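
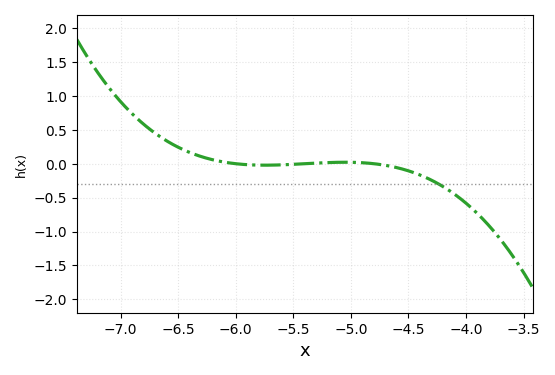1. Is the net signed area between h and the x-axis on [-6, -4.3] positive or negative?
negative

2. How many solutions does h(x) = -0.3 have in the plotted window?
1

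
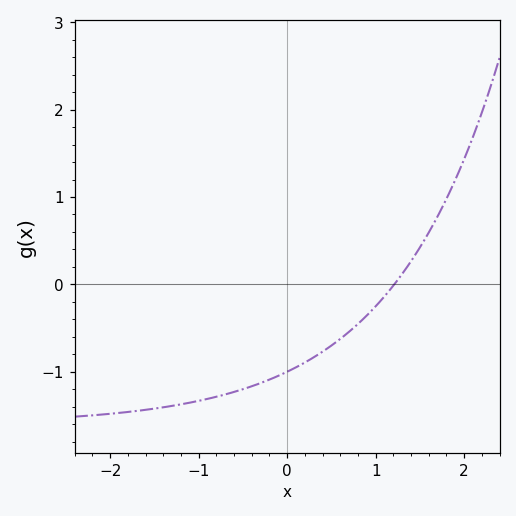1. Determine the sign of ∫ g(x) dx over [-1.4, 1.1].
negative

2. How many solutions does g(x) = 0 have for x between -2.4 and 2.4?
1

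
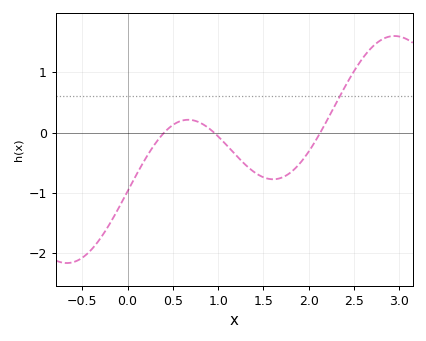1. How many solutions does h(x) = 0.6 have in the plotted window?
1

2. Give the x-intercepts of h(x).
0.4, 1, 2.1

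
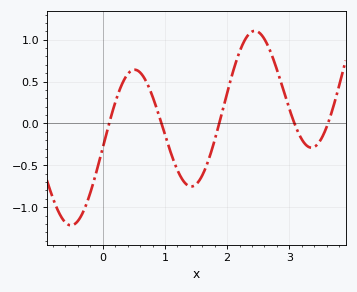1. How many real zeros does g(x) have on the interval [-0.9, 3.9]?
5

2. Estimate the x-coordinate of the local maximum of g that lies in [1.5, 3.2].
2.44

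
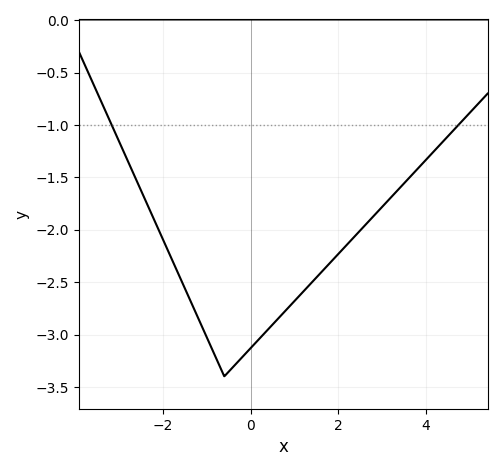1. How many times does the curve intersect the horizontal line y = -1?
2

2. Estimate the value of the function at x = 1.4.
-2.5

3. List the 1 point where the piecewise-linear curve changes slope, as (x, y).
(-0.6, -3.4)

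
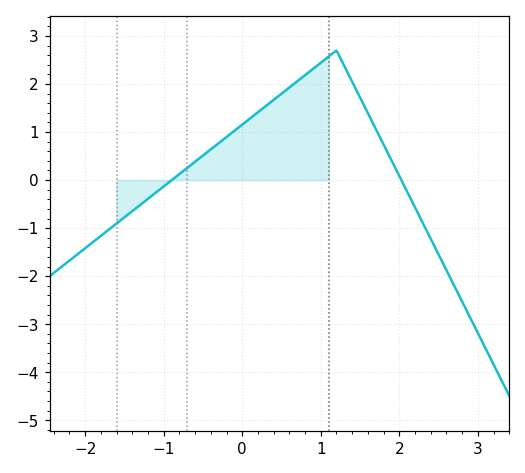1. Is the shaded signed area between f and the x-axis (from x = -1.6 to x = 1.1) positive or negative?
positive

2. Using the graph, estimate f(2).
0.1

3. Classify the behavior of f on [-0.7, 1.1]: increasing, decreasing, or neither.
increasing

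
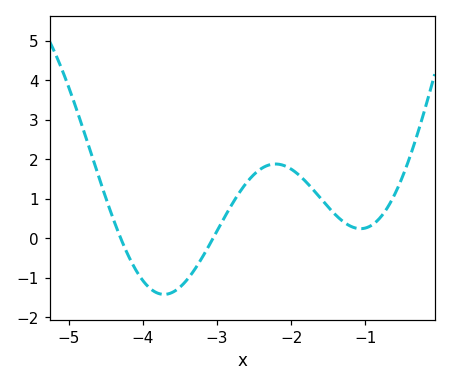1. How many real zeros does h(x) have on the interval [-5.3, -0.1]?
2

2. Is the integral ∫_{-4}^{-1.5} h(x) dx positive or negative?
positive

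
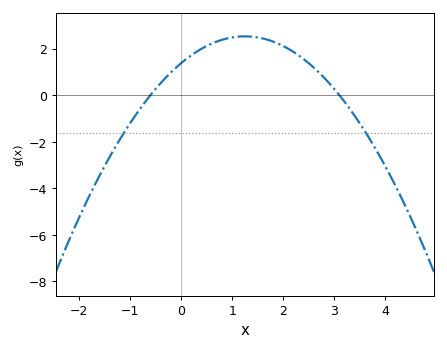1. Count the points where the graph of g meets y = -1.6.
2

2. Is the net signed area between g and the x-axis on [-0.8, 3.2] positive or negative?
positive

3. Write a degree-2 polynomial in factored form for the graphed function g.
y = -0.74(x + 0.6)(x - 3.1)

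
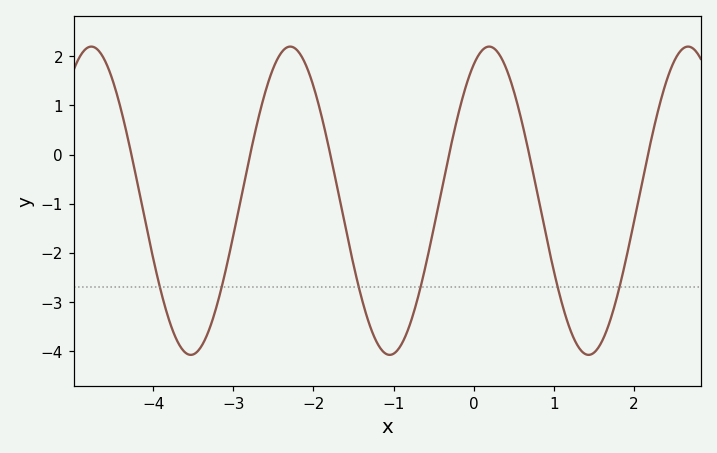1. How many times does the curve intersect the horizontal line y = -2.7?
6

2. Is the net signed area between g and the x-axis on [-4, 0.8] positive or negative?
negative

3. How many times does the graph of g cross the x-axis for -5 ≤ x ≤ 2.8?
6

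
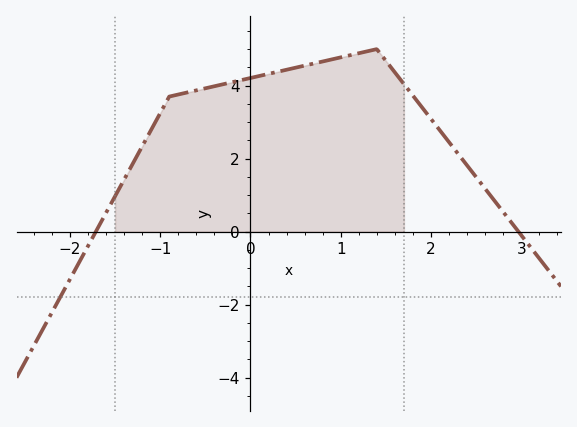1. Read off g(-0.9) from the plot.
3.7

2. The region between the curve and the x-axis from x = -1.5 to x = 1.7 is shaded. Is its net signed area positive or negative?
positive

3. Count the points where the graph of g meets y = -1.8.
1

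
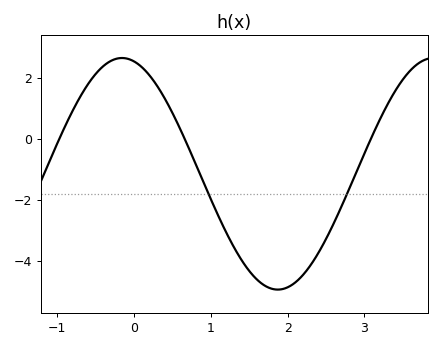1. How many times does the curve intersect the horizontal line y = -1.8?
2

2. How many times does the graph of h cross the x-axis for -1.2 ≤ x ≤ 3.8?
3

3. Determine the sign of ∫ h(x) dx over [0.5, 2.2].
negative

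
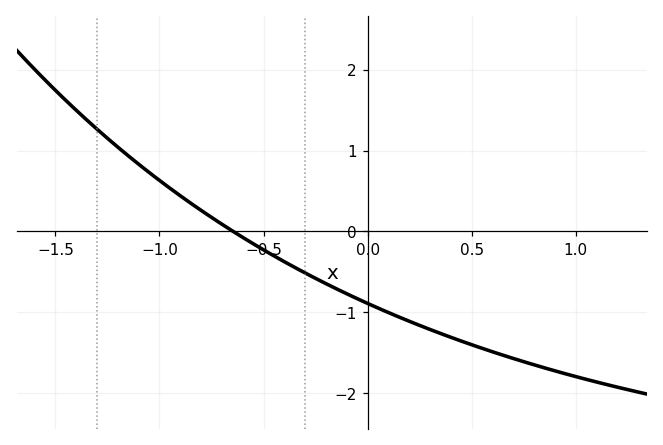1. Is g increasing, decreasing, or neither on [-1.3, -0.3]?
decreasing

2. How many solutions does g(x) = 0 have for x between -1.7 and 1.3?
1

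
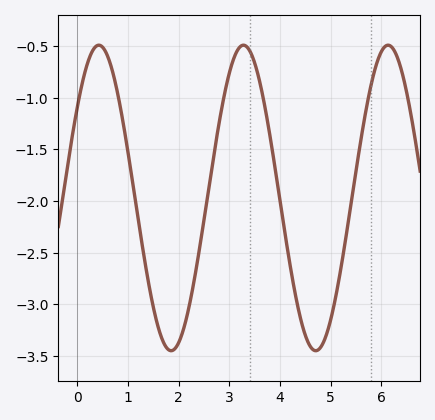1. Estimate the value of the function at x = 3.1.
-0.6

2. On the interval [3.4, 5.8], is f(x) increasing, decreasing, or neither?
neither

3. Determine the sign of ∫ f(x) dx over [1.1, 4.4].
negative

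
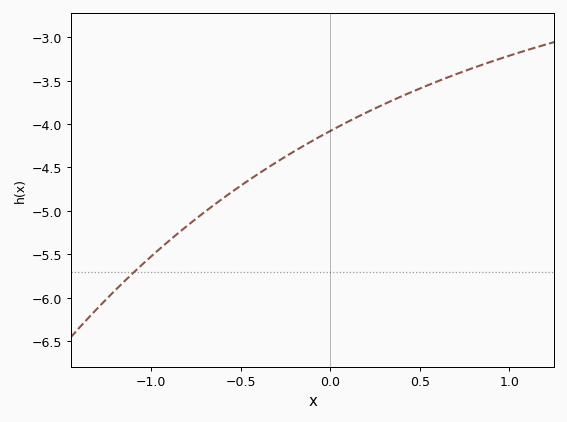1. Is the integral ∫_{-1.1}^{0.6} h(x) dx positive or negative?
negative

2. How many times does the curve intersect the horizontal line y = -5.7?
1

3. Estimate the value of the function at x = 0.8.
-3.35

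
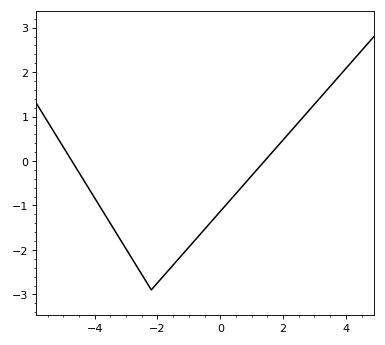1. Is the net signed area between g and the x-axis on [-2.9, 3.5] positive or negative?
negative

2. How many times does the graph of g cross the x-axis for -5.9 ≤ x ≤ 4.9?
2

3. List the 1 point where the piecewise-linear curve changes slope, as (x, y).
(-2.2, -2.9)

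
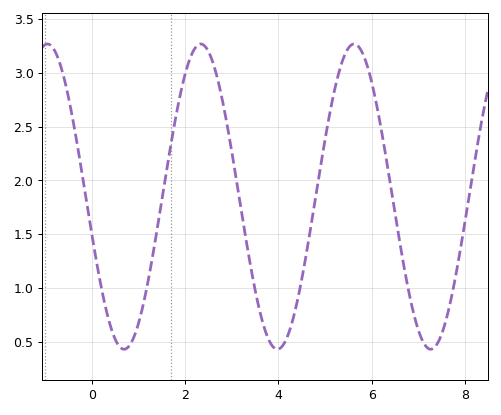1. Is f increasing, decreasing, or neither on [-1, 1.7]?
neither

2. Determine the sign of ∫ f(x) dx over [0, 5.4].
positive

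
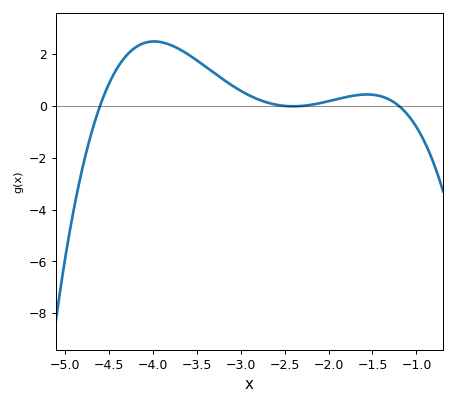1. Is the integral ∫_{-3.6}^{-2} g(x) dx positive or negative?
positive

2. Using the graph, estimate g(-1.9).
0.263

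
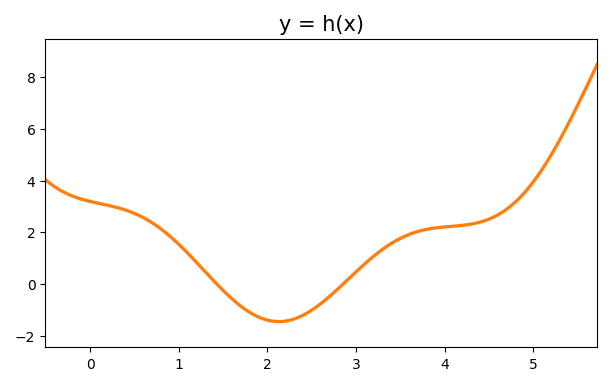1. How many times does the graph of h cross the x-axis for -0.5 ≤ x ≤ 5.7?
2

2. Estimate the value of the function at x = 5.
3.94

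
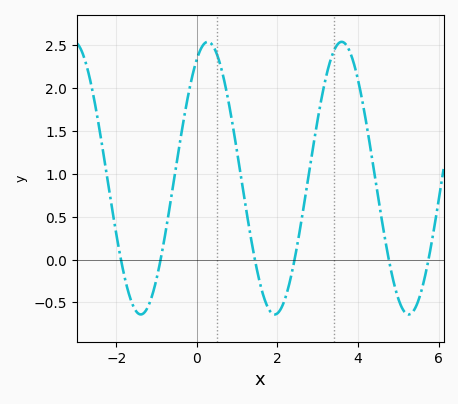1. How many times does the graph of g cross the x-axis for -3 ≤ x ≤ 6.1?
6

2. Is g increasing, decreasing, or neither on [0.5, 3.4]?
neither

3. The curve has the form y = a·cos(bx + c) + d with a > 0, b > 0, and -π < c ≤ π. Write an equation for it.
y = 1.59cos(1.9x - 0.51) + 0.95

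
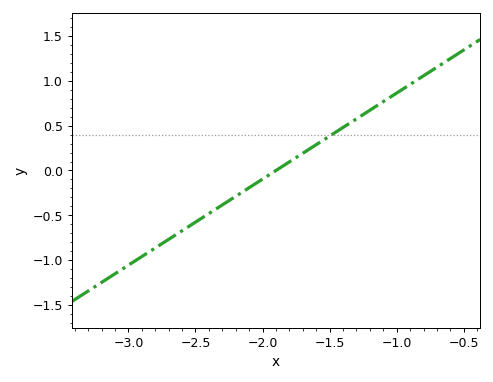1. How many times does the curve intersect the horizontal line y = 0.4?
1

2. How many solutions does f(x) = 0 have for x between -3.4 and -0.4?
1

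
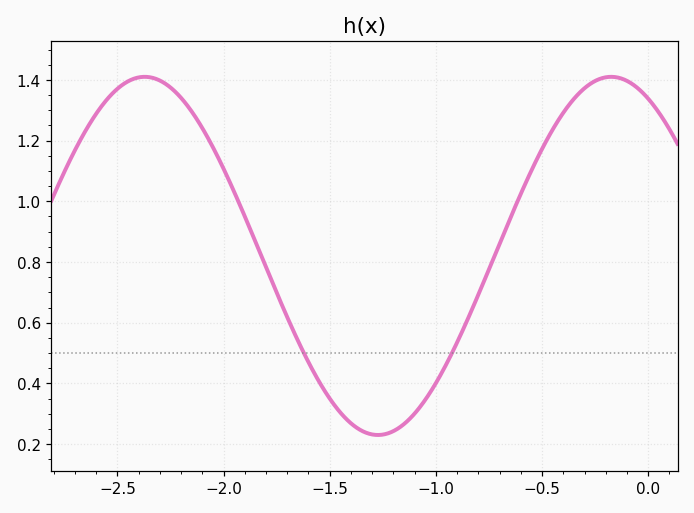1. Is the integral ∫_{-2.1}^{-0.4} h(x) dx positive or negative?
positive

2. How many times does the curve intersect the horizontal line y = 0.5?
2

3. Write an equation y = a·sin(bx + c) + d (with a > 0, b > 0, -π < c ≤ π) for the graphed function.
y = 0.59sin(2.9x + 2.1) + 0.82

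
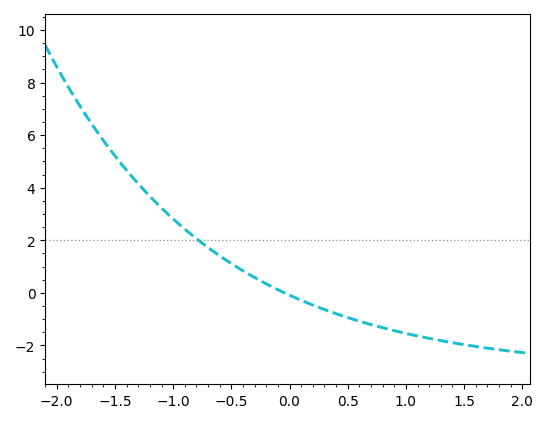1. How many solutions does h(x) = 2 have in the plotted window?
1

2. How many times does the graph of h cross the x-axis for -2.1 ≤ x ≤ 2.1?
1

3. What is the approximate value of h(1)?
-1.6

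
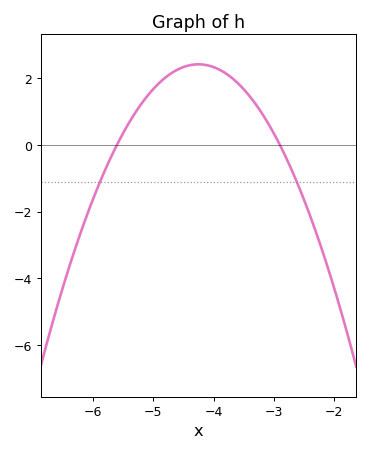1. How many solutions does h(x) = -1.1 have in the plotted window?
2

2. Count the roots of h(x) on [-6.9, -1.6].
2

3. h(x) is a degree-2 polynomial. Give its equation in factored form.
y = -1.33(x + 5.6)(x + 2.9)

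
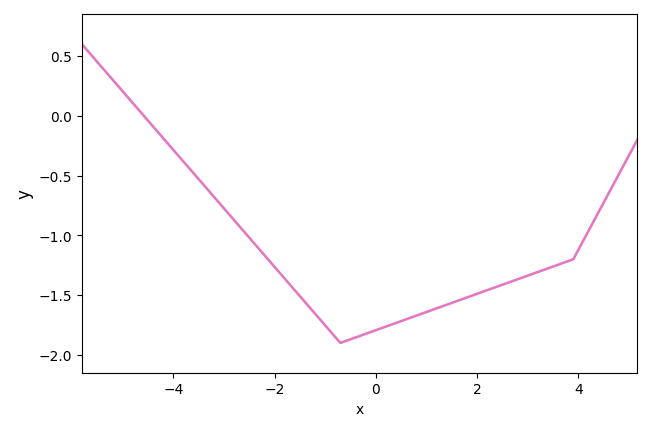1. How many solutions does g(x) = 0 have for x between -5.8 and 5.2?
1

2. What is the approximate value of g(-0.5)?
-1.87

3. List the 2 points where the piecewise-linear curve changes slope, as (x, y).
(-0.7, -1.9); (3.9, -1.2)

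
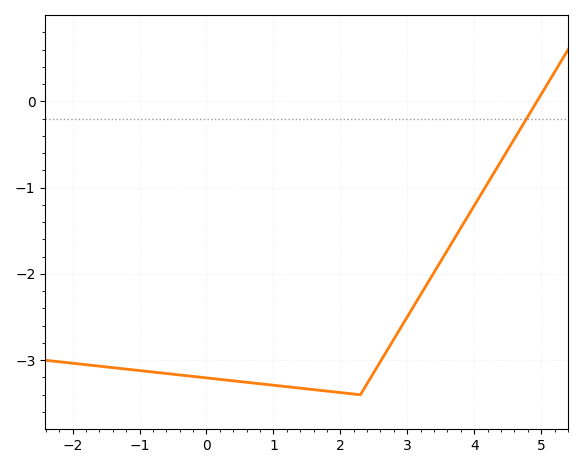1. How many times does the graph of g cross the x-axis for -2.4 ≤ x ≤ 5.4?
1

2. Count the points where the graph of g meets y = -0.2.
1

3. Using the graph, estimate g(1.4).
-3.3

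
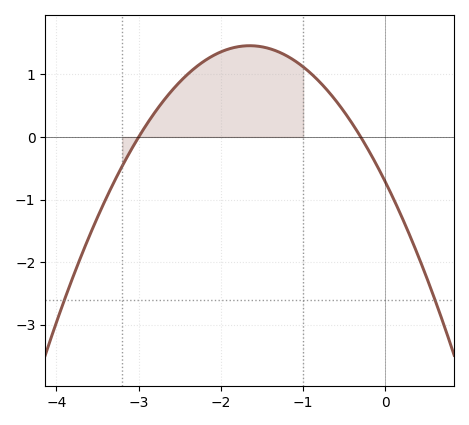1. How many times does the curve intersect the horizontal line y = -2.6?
2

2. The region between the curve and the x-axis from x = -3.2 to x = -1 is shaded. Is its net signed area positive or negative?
positive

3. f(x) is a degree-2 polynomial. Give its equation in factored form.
y = -0.8(x + 3)(x + 0.3)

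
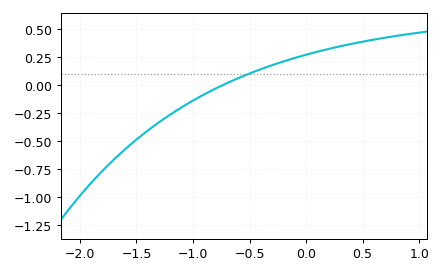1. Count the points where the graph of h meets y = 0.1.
1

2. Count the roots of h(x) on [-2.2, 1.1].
1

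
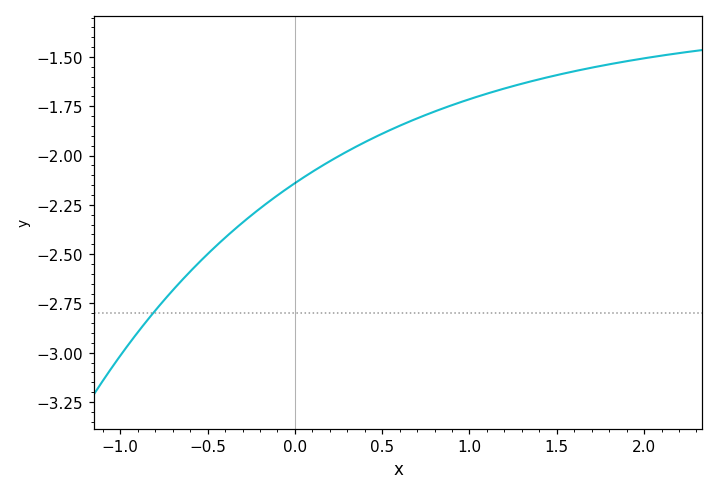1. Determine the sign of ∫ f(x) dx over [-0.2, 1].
negative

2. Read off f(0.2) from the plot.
-2.02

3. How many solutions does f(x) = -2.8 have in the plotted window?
1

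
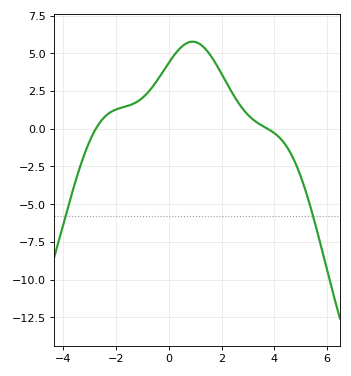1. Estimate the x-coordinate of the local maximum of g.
0.8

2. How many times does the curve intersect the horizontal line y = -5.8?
2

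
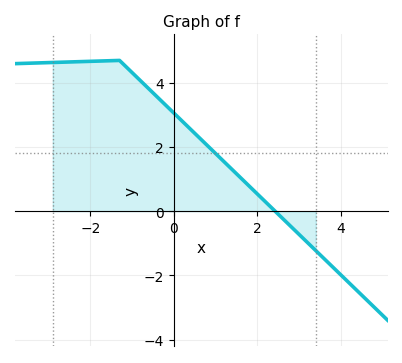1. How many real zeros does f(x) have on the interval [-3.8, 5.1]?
1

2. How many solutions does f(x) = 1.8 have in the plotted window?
1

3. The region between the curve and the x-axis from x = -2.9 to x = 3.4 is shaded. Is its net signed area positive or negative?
positive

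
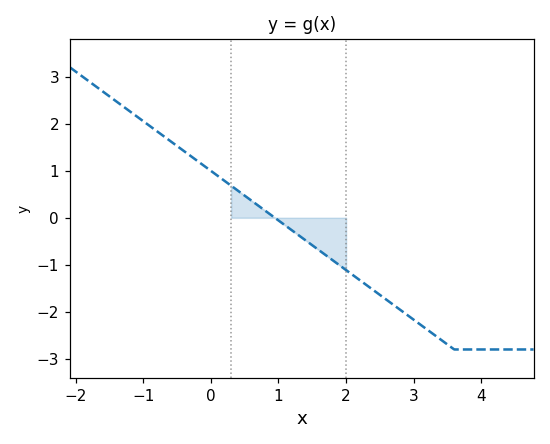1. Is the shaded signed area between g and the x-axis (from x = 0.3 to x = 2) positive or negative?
negative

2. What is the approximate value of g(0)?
0.999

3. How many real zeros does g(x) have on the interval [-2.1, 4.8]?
1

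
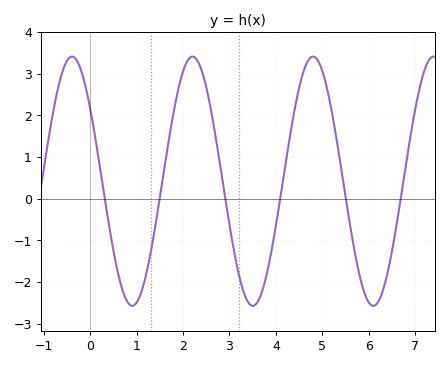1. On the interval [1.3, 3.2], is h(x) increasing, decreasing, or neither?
neither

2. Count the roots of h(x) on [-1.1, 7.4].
6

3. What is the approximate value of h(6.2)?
-2.48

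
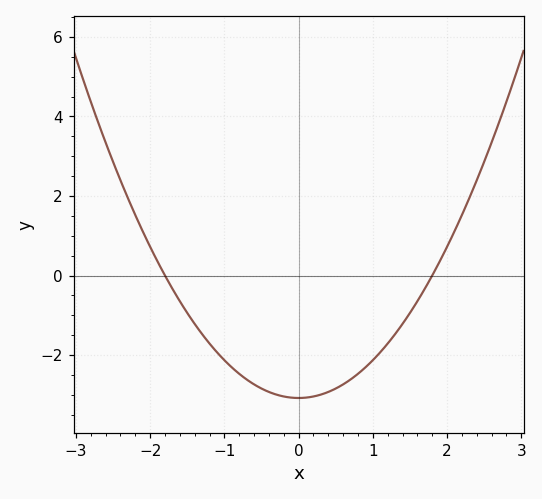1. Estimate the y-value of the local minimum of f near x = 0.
-3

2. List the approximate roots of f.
-1.8, 1.8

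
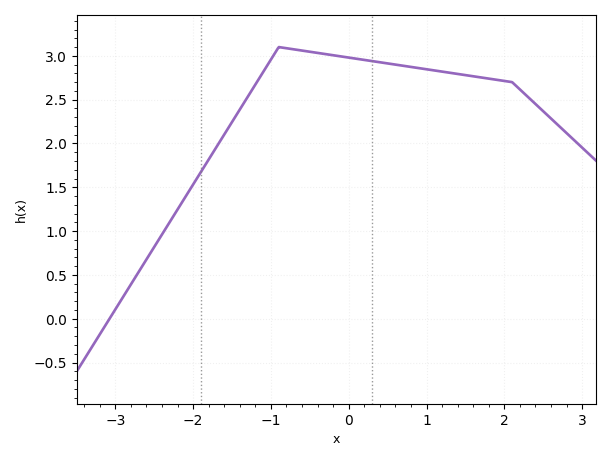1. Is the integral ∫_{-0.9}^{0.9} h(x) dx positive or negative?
positive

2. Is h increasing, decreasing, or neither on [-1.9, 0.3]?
neither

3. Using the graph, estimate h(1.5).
2.78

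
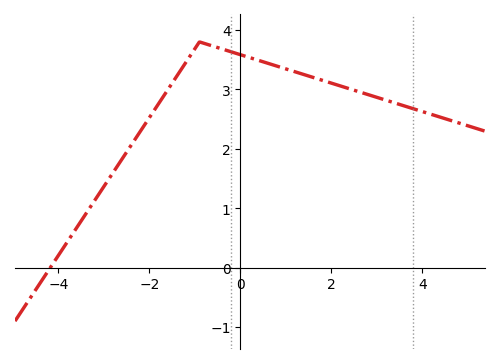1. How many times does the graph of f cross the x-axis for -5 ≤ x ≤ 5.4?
1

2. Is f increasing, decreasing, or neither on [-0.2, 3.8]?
decreasing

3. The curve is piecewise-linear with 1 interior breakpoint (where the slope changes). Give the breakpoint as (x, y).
(-0.9, 3.8)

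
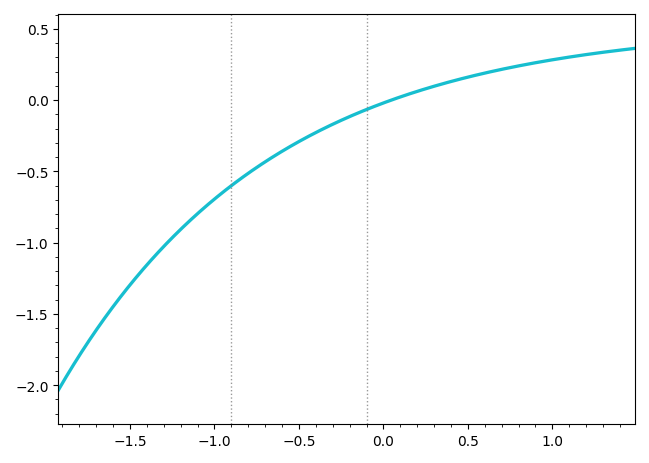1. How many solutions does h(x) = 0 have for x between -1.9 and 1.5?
1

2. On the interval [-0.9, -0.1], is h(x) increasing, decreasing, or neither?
increasing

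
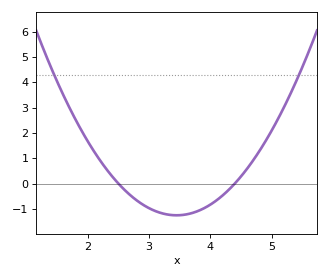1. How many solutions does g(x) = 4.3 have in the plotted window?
2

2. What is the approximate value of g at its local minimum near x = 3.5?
-1.3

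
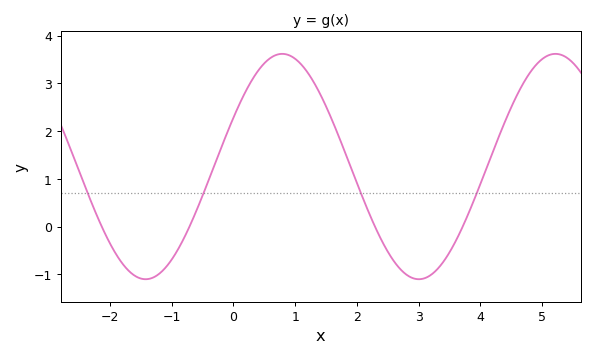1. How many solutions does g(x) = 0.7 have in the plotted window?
4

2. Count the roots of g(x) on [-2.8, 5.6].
4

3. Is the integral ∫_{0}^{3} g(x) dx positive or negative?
positive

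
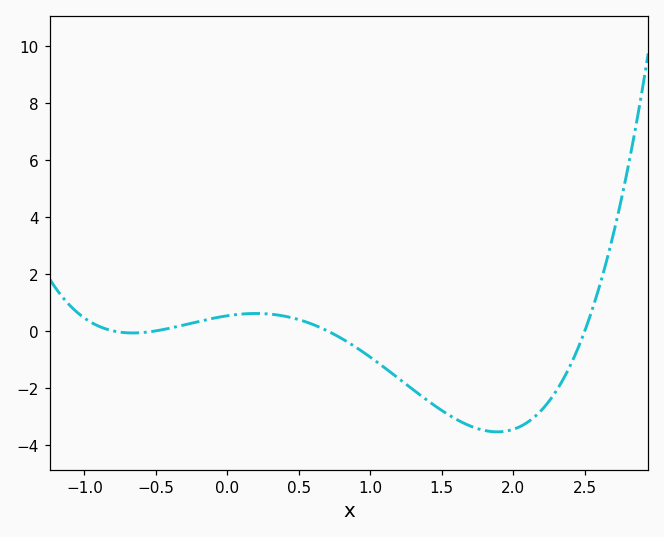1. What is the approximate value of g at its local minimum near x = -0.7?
0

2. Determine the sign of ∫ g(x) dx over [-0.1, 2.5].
negative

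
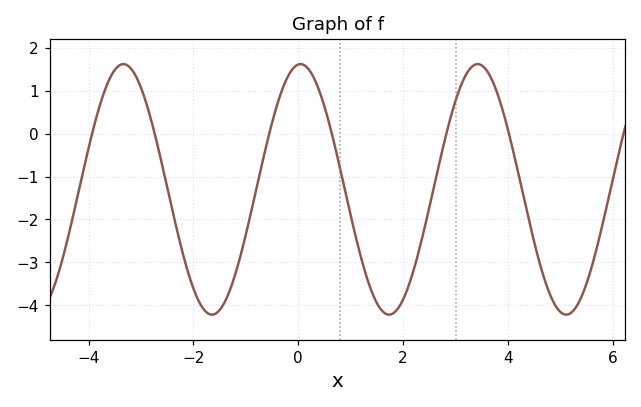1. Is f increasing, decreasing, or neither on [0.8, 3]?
neither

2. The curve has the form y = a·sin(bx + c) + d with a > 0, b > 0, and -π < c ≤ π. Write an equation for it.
y = 2.92sin(1.9x + 1.5) - 1.3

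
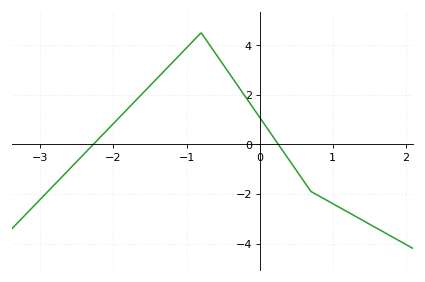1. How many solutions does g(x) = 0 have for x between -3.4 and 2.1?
2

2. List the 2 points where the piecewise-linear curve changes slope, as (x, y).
(-0.8, 4.5); (0.7, -1.9)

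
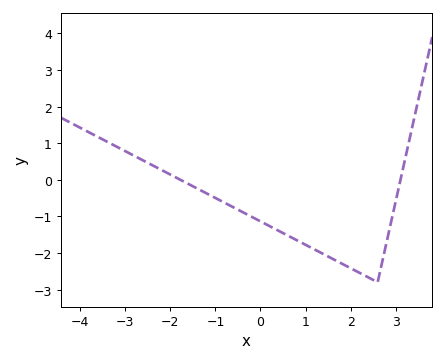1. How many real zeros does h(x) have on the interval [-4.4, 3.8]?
2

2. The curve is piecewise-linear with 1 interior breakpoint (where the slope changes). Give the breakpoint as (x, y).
(2.6, -2.8)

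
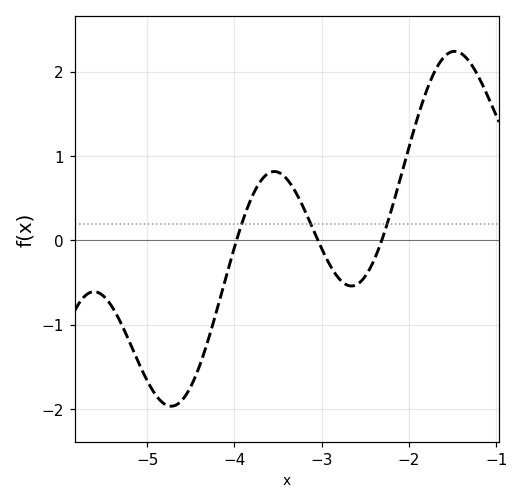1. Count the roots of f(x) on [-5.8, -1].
3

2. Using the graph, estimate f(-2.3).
0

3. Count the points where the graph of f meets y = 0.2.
3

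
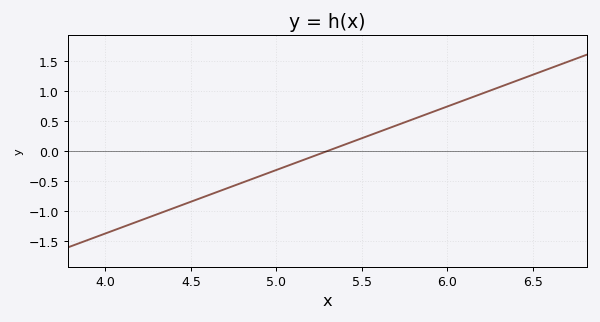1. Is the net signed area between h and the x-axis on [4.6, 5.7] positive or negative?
negative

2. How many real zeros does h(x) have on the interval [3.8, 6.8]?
1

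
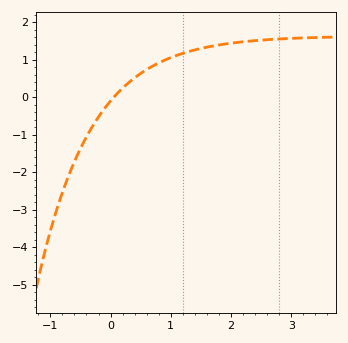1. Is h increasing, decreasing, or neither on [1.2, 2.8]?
increasing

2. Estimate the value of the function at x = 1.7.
1.36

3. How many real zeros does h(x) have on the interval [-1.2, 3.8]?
1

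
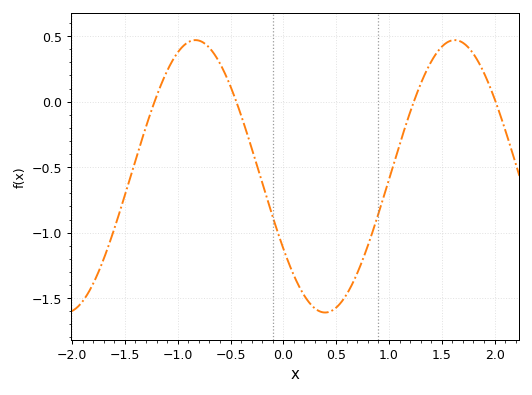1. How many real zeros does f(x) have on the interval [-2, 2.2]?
4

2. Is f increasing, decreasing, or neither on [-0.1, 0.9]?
neither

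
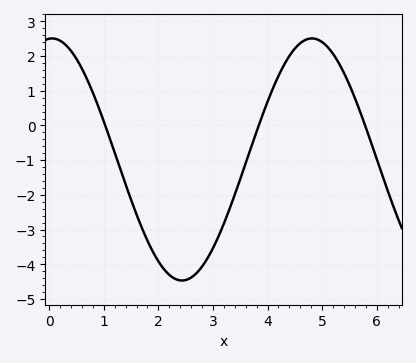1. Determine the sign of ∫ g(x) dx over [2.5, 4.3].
negative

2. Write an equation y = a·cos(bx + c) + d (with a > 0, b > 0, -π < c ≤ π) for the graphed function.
y = 3.49cos(1.32x - 0.07) - 0.98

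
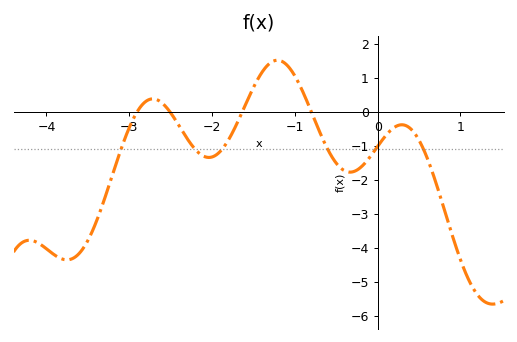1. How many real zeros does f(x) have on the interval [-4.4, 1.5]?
4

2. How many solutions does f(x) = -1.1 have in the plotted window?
6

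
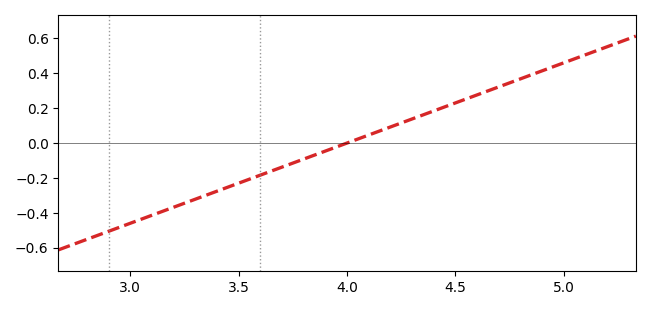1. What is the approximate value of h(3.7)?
-0.138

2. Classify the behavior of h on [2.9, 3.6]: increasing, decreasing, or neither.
increasing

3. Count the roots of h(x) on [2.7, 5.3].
1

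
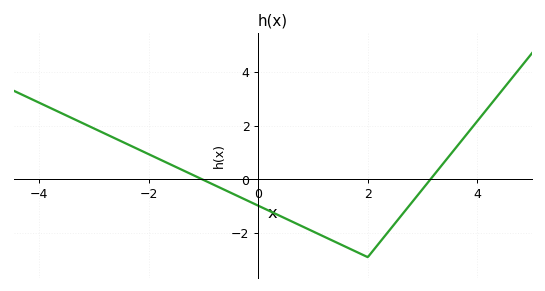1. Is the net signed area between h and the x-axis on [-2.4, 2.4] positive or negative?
negative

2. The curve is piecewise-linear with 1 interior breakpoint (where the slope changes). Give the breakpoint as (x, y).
(2, -2.9)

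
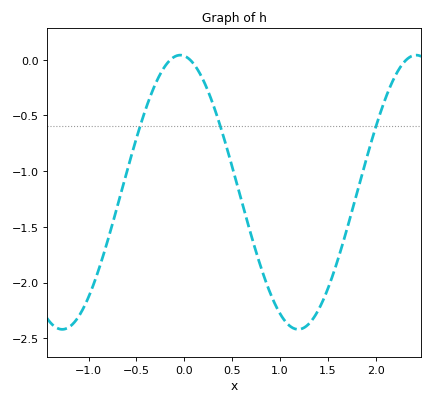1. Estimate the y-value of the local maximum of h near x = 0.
0.04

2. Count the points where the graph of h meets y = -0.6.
3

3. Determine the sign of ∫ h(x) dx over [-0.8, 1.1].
negative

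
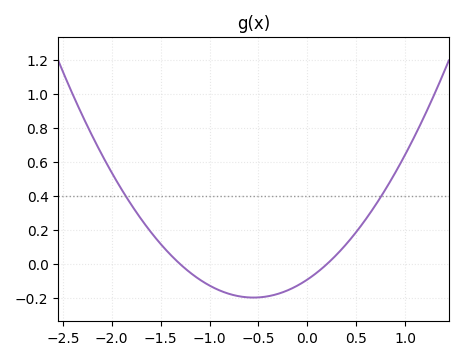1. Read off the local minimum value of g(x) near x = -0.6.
-0.2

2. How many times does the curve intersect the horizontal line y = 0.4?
2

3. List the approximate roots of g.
-1.3, 0.2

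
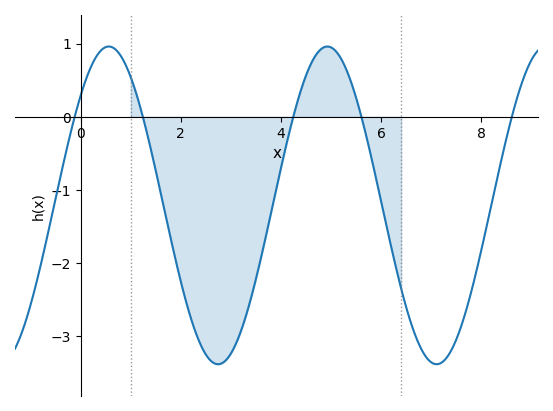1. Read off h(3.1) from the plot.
-3.1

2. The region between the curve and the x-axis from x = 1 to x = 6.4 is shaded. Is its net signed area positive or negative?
negative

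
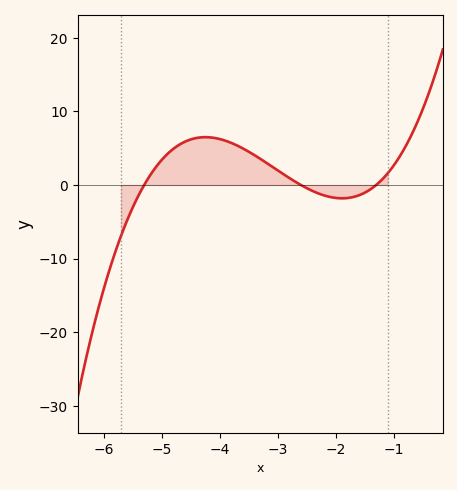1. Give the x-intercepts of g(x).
-5.3, -2.6, -1.3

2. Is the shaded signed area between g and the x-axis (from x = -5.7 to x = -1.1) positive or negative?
positive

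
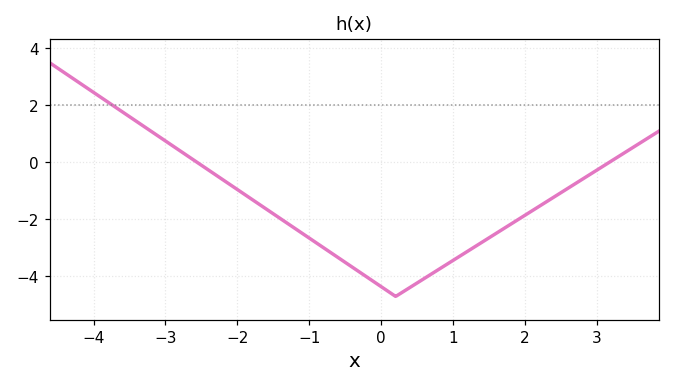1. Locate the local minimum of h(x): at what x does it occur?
0.201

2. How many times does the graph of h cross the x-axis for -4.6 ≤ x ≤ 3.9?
2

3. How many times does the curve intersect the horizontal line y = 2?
1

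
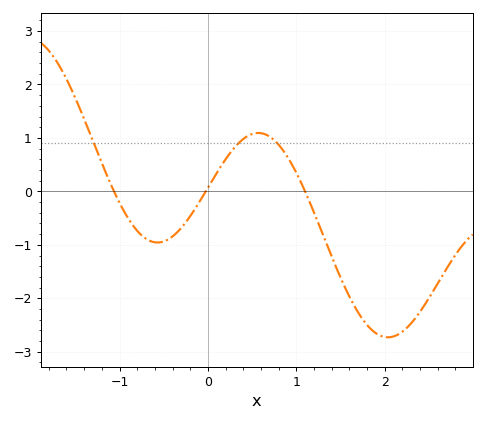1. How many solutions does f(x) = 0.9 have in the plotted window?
3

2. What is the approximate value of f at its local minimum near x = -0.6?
-1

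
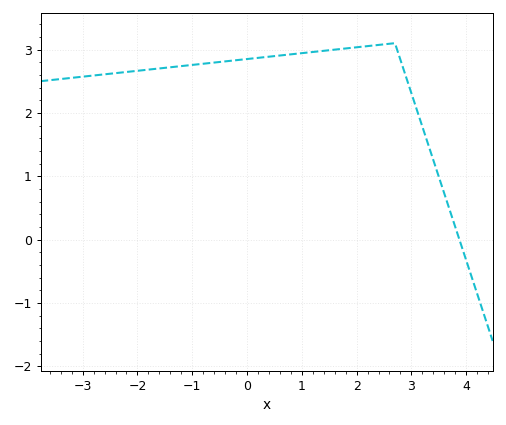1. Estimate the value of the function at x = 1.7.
3.01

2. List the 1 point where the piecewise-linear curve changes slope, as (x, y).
(2.7, 3.1)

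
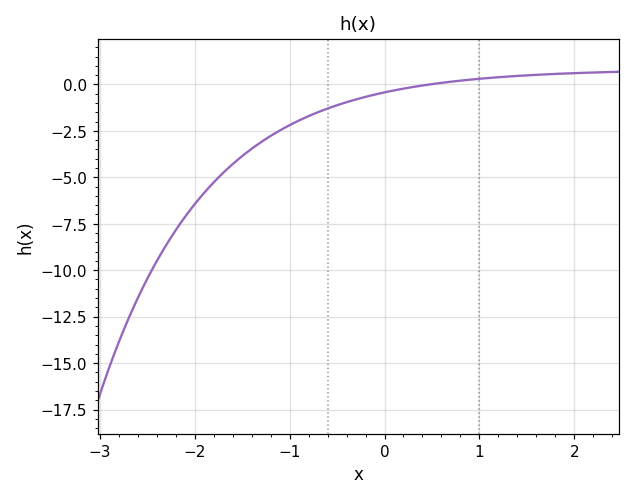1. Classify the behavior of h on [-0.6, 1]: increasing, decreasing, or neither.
increasing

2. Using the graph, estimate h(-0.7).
-1.49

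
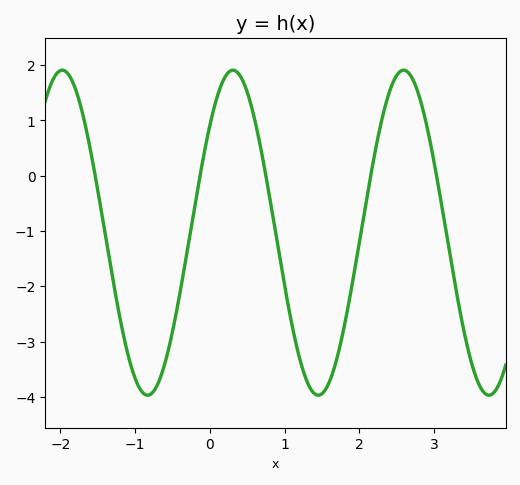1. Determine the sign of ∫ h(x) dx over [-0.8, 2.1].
negative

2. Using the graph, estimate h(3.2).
-1.3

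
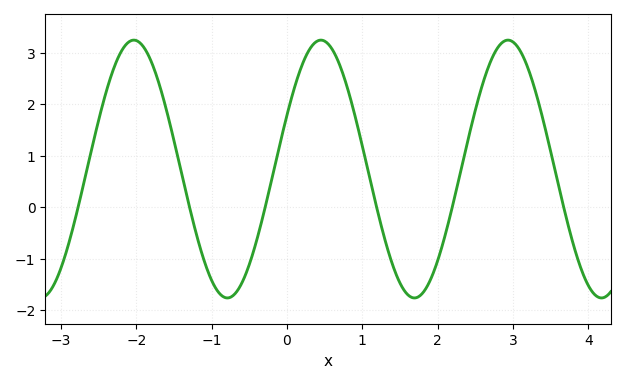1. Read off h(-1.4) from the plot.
0.662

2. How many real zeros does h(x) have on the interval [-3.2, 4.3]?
6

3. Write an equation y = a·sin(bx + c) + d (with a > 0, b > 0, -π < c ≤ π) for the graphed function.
y = 2.5sin(2.53x + 0.432) + 0.74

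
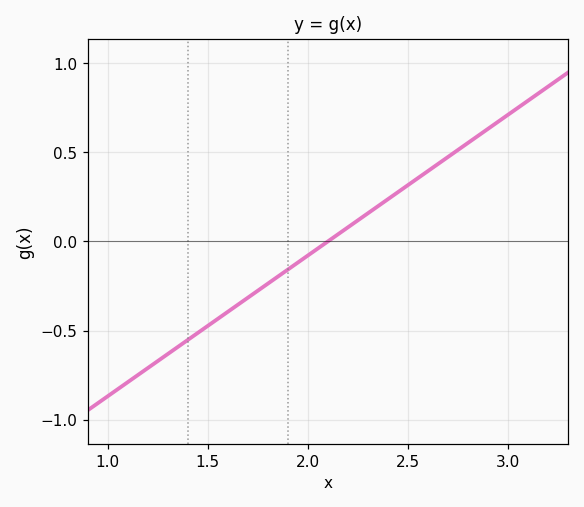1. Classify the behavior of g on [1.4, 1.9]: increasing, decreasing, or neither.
increasing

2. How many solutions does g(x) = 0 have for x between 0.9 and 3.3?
1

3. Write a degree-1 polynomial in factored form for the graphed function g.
y = 0.79(x - 2.1)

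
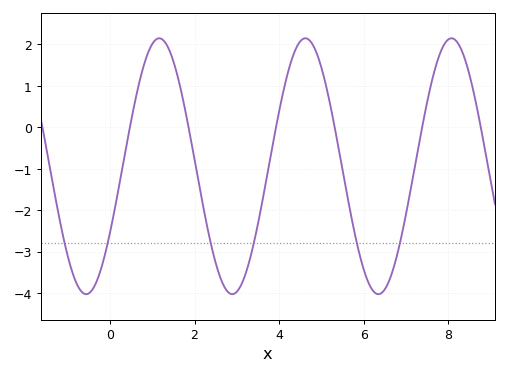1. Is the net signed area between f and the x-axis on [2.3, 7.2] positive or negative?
negative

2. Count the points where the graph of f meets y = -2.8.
6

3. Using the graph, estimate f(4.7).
2.12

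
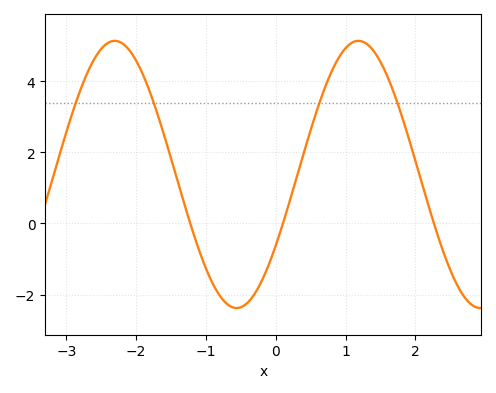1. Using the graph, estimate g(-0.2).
-1.61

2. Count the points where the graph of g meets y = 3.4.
4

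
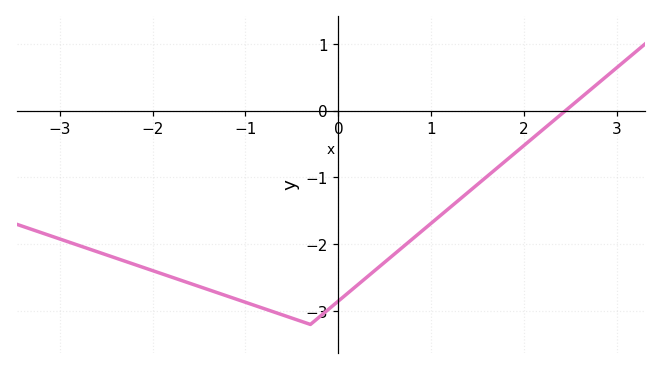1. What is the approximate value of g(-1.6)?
-2.58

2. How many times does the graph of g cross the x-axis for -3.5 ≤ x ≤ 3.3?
1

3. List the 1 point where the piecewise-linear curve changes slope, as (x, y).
(-0.3, -3.2)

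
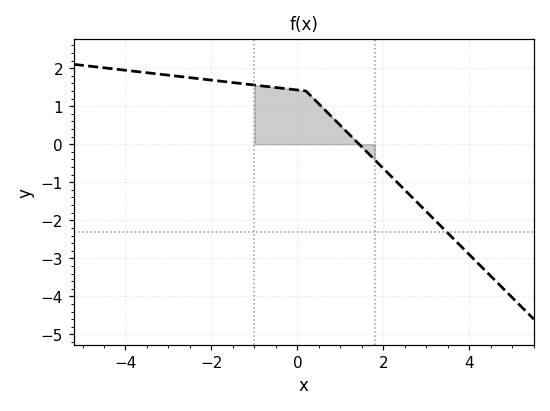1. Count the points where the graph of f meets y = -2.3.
1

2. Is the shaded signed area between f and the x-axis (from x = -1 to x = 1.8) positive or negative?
positive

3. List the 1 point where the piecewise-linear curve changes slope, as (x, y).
(0.2, 1.4)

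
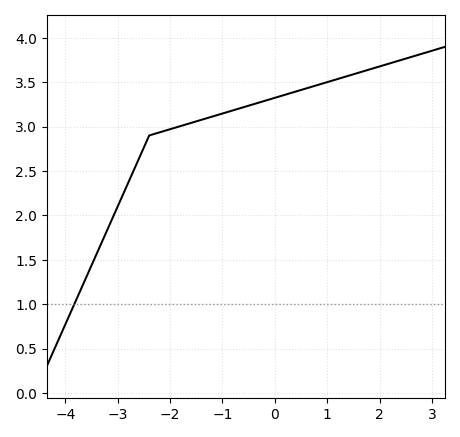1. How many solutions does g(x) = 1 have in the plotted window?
1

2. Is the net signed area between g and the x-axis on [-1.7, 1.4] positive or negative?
positive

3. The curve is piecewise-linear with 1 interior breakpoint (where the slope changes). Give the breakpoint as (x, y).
(-2.4, 2.9)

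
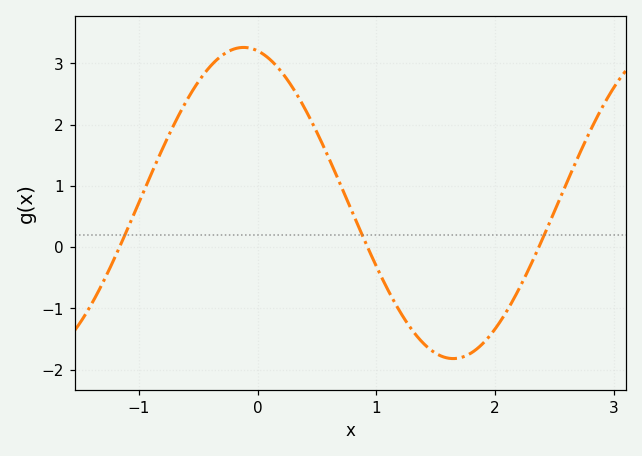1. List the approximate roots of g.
-1.2, 0.9, 2.4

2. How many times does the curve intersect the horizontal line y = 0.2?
3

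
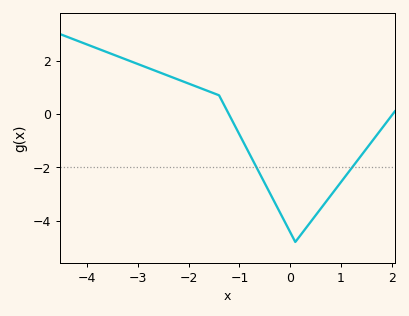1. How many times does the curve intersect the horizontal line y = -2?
2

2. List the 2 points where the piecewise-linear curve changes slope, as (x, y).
(-1.4, 0.7); (0.1, -4.8)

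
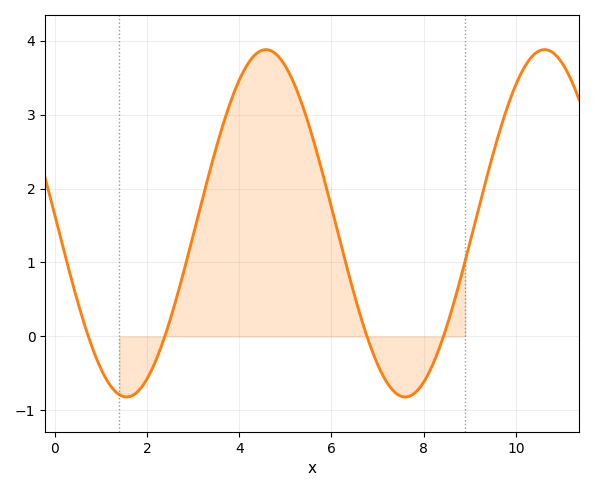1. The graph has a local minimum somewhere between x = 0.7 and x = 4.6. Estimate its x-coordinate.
1.56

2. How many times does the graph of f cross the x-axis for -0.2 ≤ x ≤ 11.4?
4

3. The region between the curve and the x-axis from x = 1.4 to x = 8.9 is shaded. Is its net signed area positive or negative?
positive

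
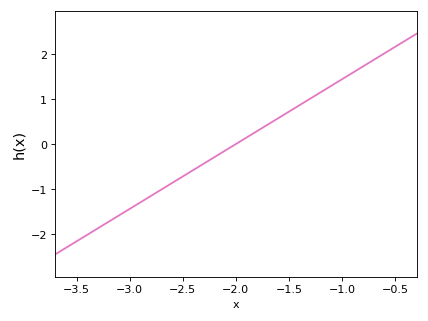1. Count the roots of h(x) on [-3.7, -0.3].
1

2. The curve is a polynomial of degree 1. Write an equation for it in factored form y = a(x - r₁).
y = 1.44(x + 2)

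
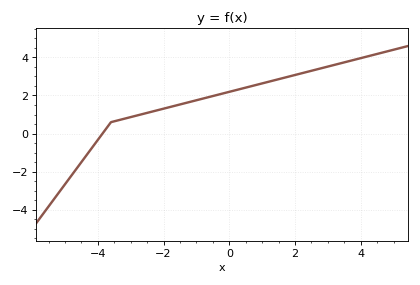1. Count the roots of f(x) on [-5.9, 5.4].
1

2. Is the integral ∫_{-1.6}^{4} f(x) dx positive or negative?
positive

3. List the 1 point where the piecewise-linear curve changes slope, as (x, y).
(-3.6, 0.6)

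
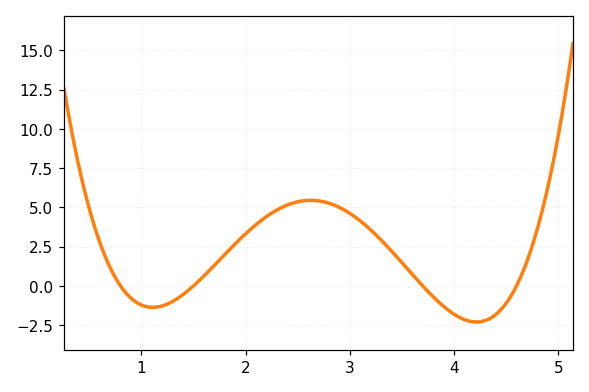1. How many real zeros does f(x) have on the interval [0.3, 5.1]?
4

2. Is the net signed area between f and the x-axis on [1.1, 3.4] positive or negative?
positive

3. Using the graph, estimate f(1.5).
0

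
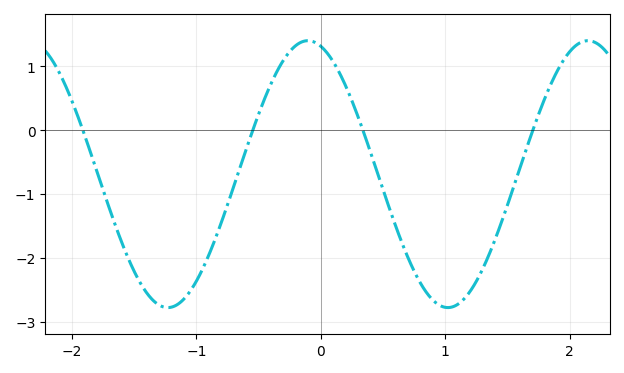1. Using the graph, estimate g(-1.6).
-1.76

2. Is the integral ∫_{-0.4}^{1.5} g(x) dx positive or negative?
negative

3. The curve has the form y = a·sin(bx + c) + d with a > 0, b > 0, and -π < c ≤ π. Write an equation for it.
y = 2.09sin(2.79x + 1.86) - 0.69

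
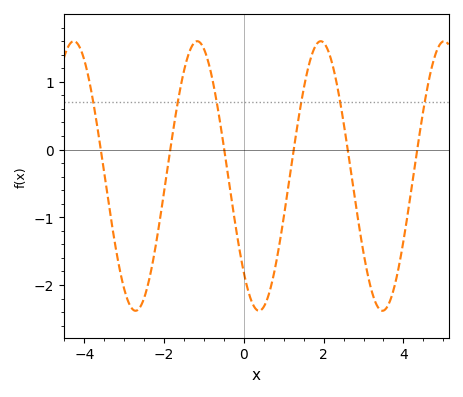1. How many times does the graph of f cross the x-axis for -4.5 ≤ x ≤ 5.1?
6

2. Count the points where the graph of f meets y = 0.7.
6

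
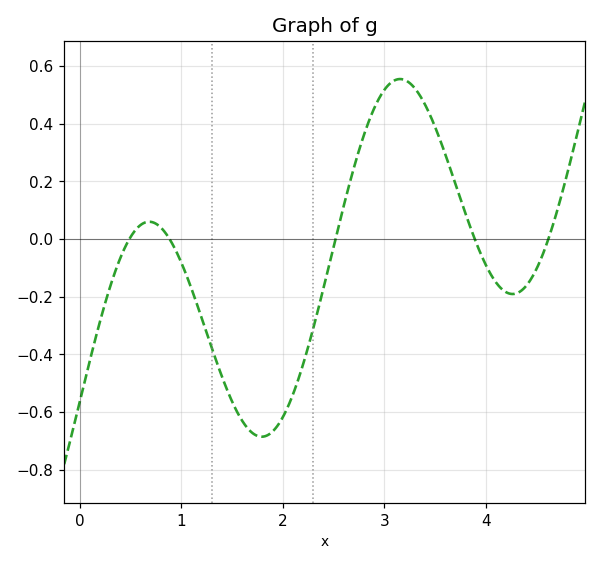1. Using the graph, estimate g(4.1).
-0.14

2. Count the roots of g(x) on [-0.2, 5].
5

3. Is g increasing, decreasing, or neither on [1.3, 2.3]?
neither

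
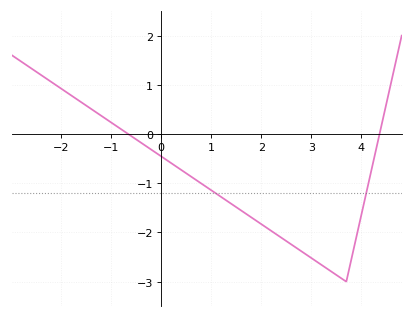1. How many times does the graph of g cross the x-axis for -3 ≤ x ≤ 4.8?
2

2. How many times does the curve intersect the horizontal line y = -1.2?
2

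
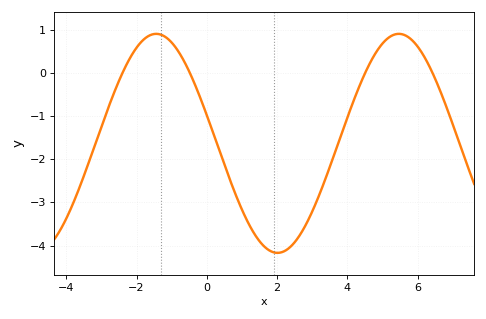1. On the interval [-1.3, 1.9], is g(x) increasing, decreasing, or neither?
decreasing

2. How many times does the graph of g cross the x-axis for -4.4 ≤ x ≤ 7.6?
4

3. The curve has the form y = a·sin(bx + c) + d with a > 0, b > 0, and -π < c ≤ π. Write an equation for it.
y = 2.54sin(0.91x + 2.9) - 1.63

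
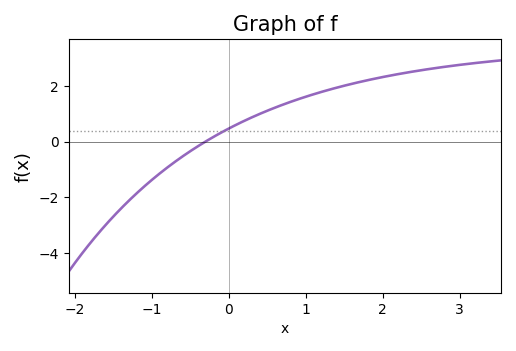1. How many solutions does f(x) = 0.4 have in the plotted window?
1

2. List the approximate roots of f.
-0.3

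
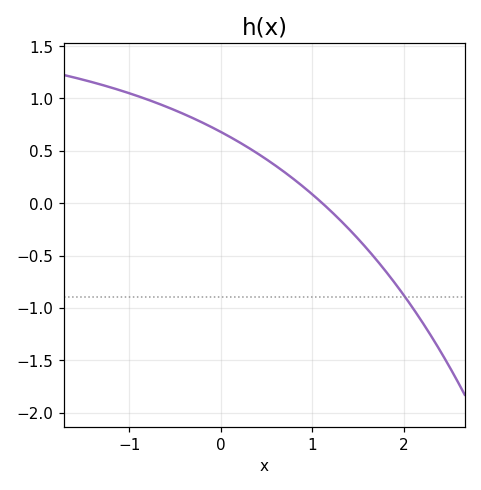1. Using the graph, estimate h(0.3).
0.53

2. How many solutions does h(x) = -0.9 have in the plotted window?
1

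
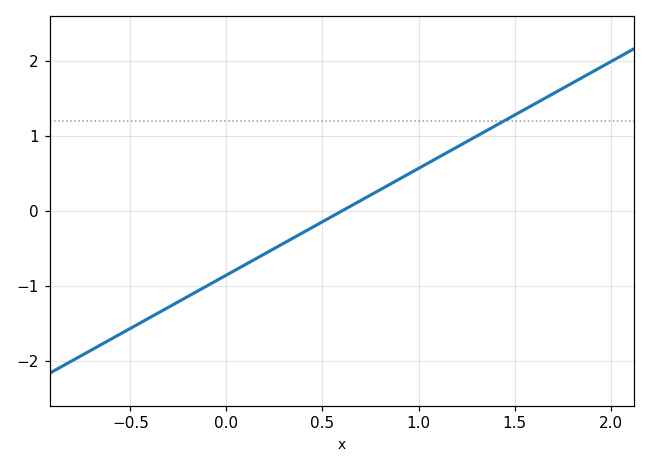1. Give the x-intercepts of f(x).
0.6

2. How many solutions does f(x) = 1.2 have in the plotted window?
1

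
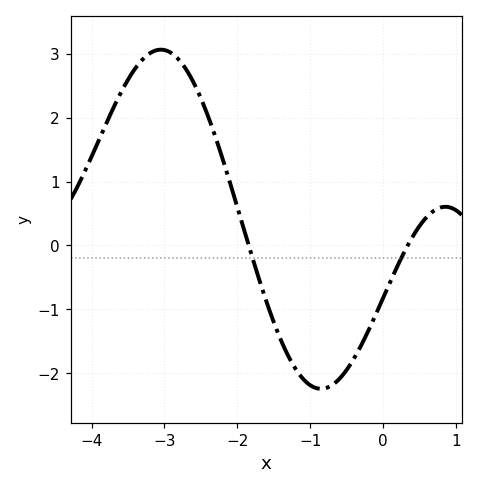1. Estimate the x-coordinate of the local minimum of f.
-0.9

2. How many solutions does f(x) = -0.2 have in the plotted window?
2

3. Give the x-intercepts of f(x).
-1.8, 0.3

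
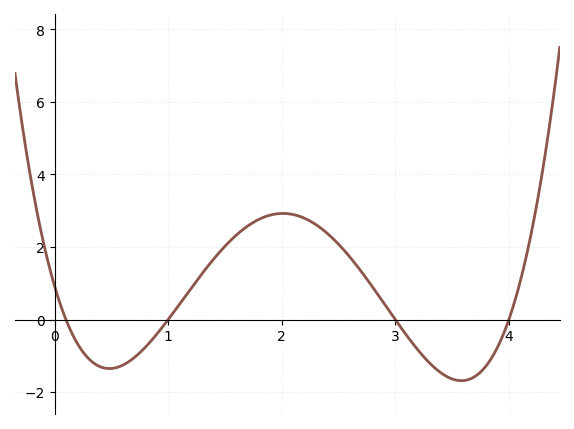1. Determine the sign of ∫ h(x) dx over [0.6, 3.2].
positive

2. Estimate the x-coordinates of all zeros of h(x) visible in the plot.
0.1, 1, 3, 4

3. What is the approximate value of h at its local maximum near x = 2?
3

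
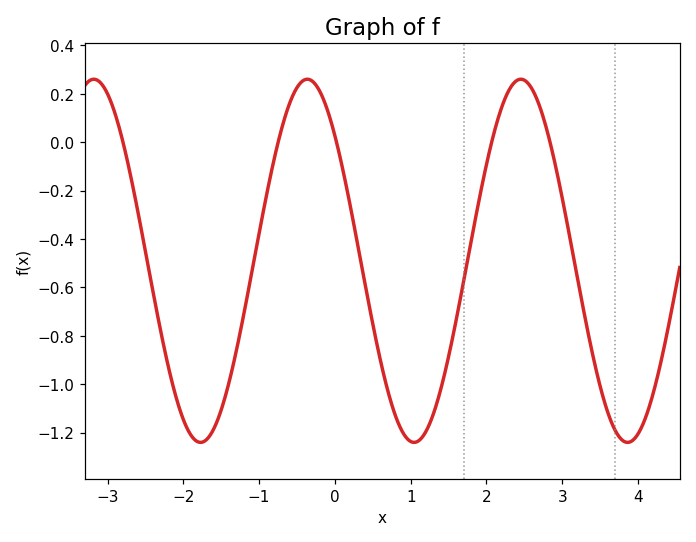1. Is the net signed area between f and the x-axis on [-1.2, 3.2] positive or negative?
negative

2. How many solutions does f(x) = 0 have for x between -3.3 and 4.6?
5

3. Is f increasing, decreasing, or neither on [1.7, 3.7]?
neither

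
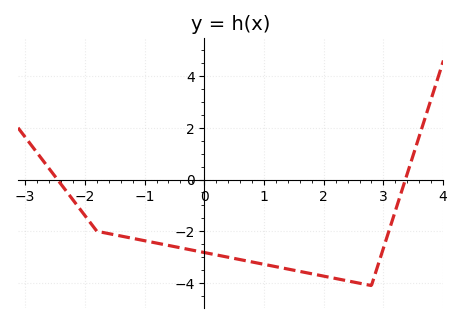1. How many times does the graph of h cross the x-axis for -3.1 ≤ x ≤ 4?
2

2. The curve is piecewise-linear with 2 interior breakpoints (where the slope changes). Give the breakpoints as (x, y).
(-1.8, -2); (2.8, -4.1)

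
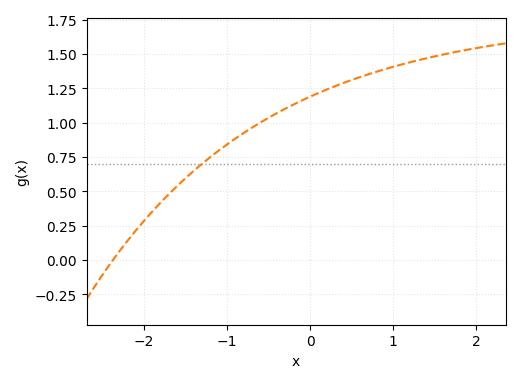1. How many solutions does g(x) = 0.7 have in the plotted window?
1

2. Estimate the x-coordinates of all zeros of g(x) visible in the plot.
-2.4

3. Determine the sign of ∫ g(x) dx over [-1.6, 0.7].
positive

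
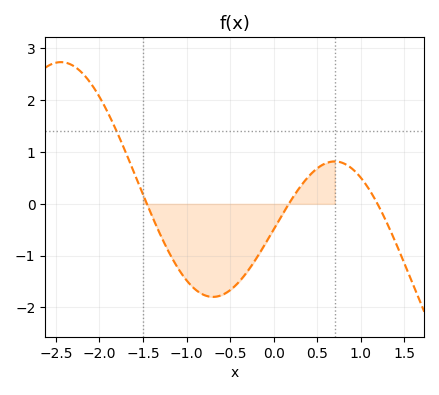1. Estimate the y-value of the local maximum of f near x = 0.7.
0.819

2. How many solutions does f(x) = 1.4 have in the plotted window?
1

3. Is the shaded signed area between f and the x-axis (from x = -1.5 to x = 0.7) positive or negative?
negative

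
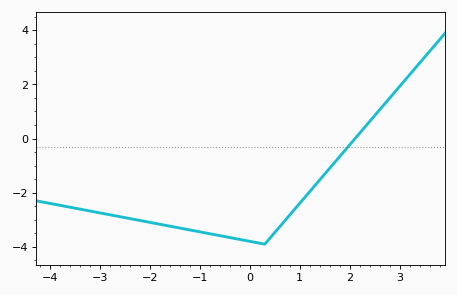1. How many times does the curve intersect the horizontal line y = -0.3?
1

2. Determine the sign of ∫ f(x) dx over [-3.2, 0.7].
negative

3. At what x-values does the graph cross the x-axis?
2.2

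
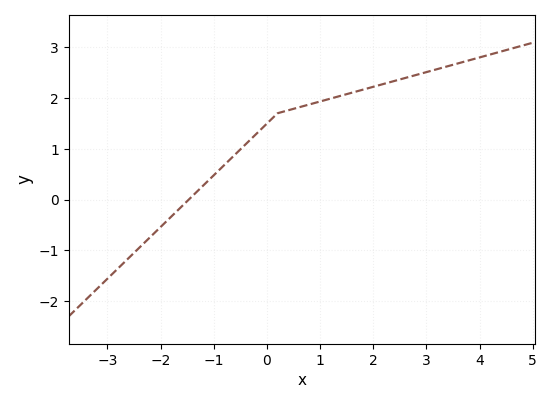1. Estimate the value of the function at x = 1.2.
2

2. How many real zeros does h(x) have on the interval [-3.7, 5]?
1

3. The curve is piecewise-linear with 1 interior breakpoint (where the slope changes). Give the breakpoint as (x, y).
(0.2, 1.7)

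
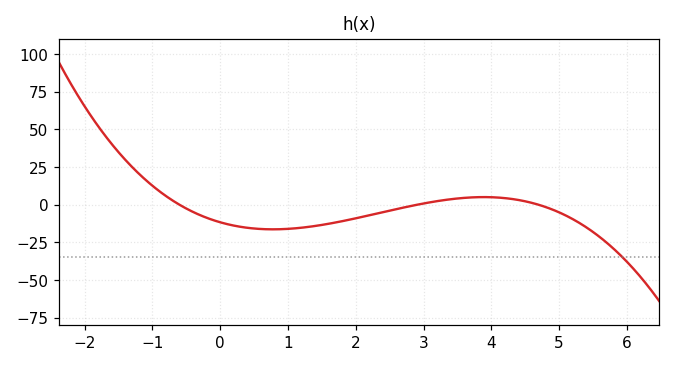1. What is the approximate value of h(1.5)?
-14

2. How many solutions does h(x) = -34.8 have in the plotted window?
1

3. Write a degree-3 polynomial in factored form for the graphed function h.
y = -1.42(x + 0.6)(x - 2.9)(x - 4.7)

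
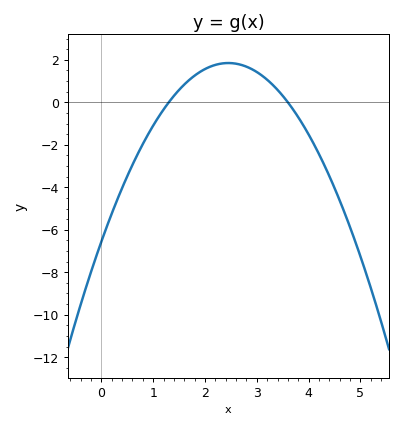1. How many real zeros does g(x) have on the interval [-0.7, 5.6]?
2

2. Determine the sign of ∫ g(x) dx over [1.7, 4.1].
positive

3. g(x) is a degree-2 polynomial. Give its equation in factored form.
y = -1.4(x - 1.3)(x - 3.6)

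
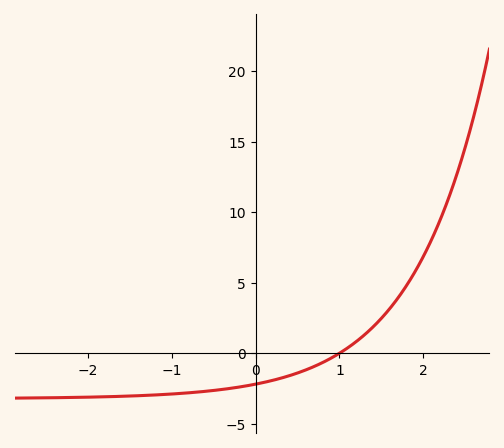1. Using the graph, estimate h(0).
-2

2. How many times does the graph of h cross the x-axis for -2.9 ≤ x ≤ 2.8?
1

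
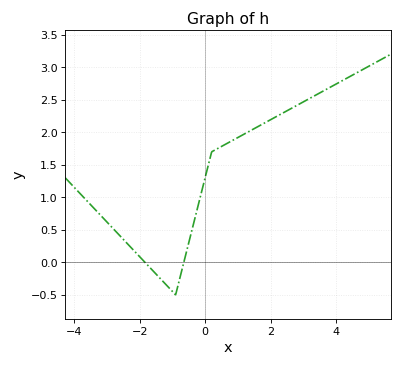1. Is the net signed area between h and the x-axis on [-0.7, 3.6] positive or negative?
positive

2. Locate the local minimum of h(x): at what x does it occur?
-1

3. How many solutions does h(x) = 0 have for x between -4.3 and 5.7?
2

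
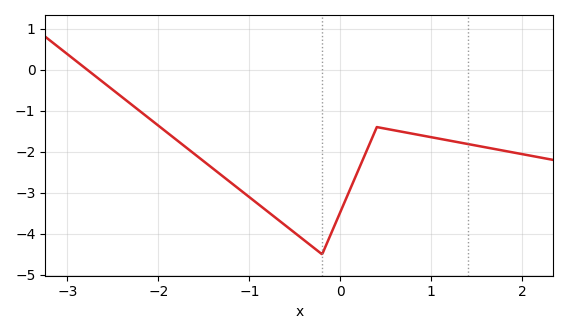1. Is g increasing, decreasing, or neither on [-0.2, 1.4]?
neither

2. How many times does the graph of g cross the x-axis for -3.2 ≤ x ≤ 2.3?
1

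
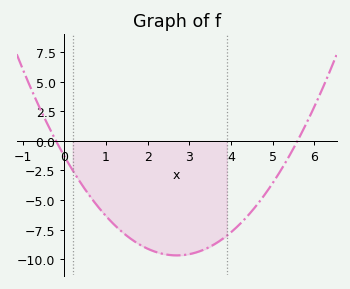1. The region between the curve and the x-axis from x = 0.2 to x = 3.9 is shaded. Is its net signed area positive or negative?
negative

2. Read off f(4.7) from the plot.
-5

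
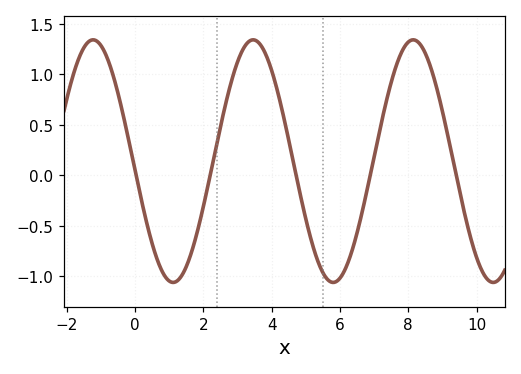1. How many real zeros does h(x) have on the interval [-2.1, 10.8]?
5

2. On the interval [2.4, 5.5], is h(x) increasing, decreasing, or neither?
neither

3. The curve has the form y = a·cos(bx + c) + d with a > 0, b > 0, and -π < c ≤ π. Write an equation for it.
y = 1.2cos(1.3x + 1.7) + 0.14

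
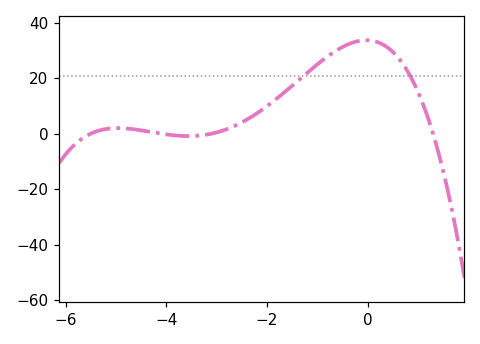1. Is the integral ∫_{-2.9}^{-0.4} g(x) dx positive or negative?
positive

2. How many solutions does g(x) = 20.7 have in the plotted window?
2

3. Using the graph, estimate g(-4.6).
2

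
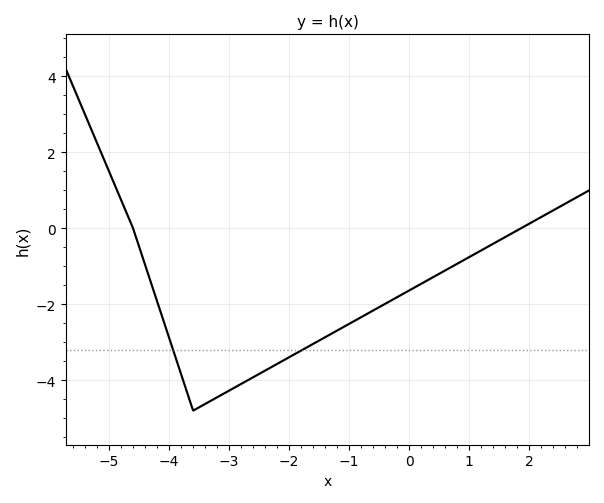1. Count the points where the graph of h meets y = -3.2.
2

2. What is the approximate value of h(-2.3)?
-3.6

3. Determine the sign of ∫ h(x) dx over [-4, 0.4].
negative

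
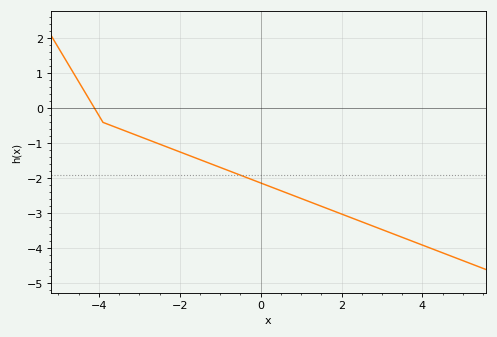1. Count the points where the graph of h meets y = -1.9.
1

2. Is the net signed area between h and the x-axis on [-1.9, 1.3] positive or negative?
negative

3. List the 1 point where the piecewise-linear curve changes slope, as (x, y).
(-3.9, -0.4)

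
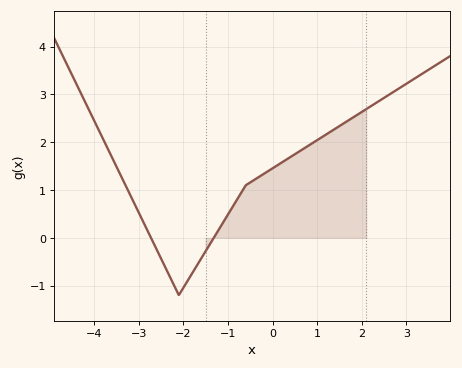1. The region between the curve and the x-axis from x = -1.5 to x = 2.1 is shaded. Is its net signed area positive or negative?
positive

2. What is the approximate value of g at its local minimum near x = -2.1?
-1.2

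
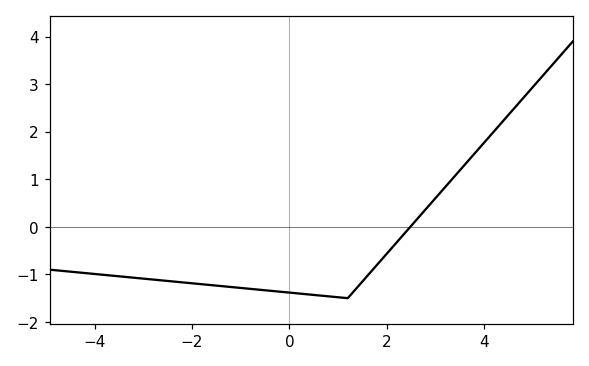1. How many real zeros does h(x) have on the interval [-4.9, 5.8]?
1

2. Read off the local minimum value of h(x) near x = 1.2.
-1.5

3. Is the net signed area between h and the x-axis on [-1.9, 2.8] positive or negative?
negative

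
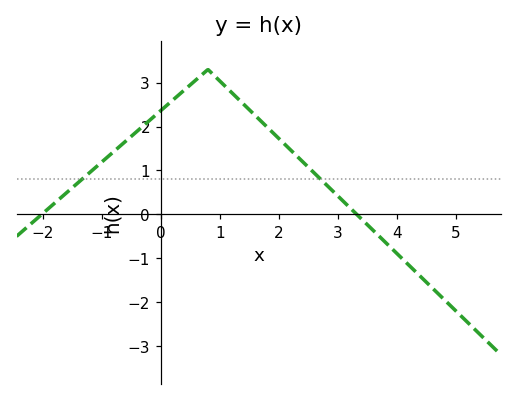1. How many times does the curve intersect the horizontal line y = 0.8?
2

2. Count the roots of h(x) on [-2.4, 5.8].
2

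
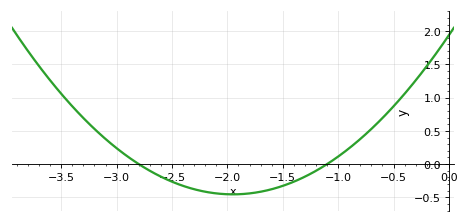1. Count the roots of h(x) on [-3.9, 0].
2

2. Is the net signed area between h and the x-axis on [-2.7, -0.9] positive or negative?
negative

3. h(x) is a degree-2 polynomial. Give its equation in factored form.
y = 0.63(x + 2.8)(x + 1.1)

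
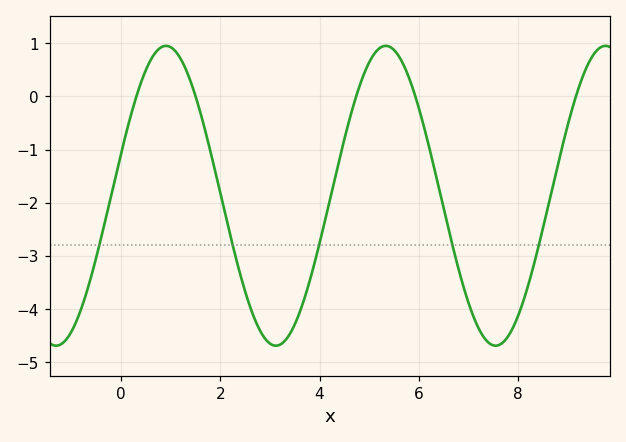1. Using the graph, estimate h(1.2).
0.7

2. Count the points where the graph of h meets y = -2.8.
5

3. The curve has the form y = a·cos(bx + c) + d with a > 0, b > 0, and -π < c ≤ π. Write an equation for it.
y = 2.82cos(1.4x - 1.3) - 1.87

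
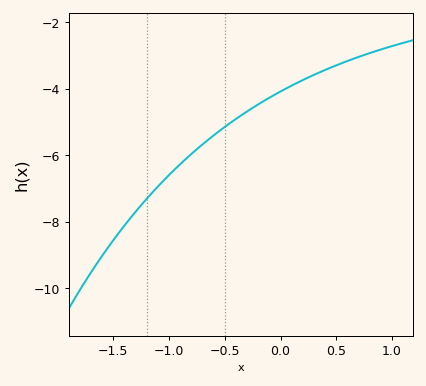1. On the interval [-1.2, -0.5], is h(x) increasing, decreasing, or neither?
increasing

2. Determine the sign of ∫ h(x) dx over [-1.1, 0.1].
negative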